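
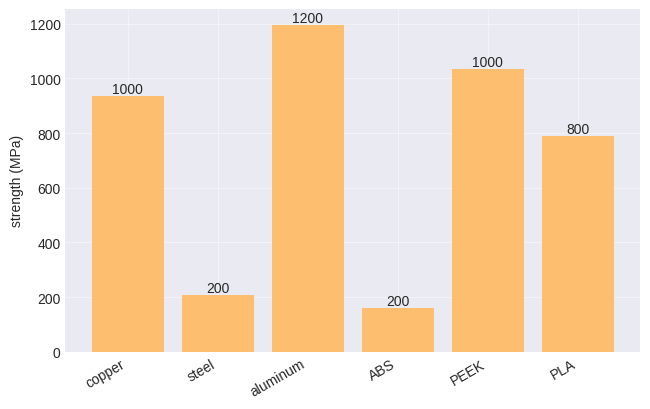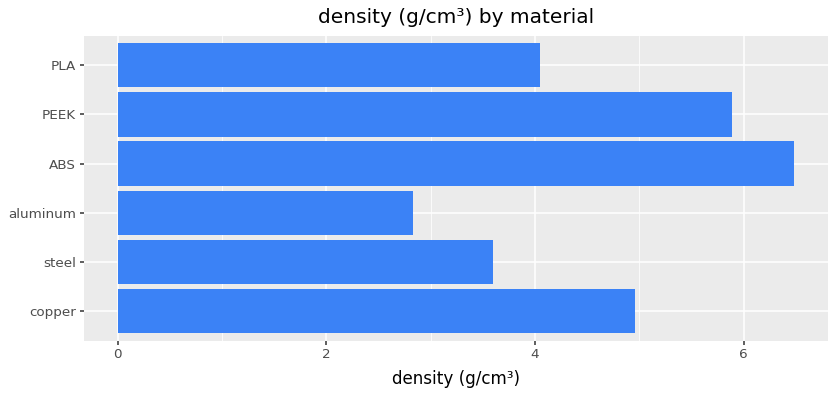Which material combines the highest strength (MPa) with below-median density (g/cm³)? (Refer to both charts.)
aluminum

Chart 2 median density (g/cm³) ≈ 5; below-median materials: steel, aluminum, PLA. Among those, aluminum has the highest strength (MPa) (≈ 1200).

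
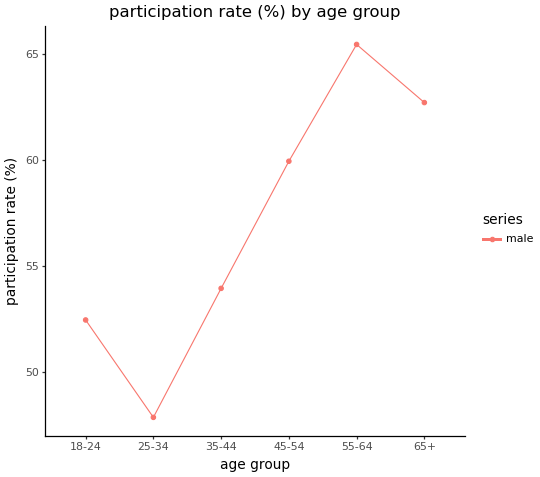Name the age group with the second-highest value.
65+

Top 3: 55-64 ≈ 66, 65+ ≈ 62, 45-54 ≈ 60.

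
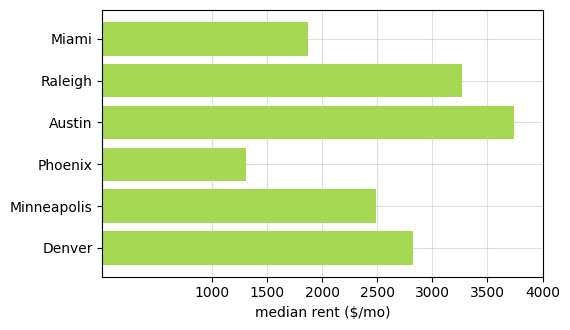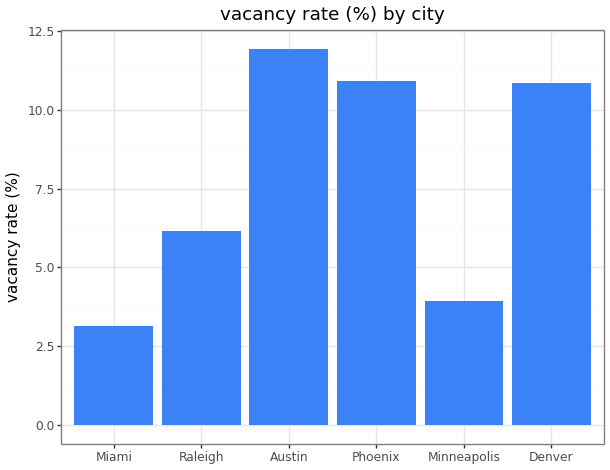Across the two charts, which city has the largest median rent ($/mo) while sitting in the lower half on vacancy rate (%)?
Raleigh

Chart 2 median vacancy rate (%) ≈ 8; below-median cities: Miami, Raleigh, Minneapolis. Among those, Raleigh has the highest median rent ($/mo) (≈ 3500).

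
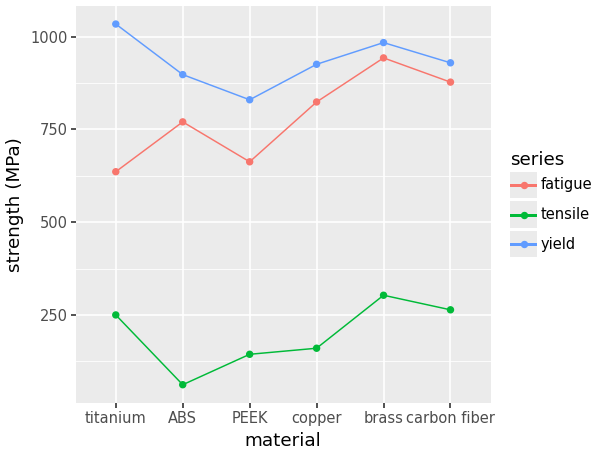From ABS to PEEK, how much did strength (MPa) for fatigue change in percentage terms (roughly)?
≈ -12.5%

ABS ≈ 800, PEEK ≈ 700; (700 − 800) / 800 ≈ -12.5%.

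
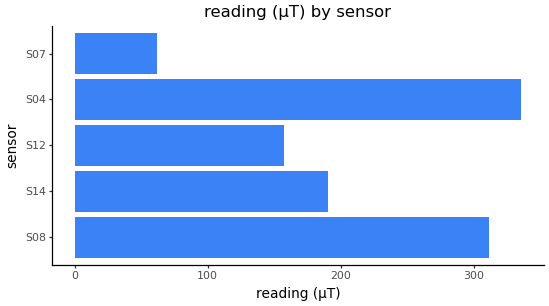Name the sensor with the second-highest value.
Top 3: S04 ≈ 350, S08 ≈ 300, S14 ≈ 200.

S08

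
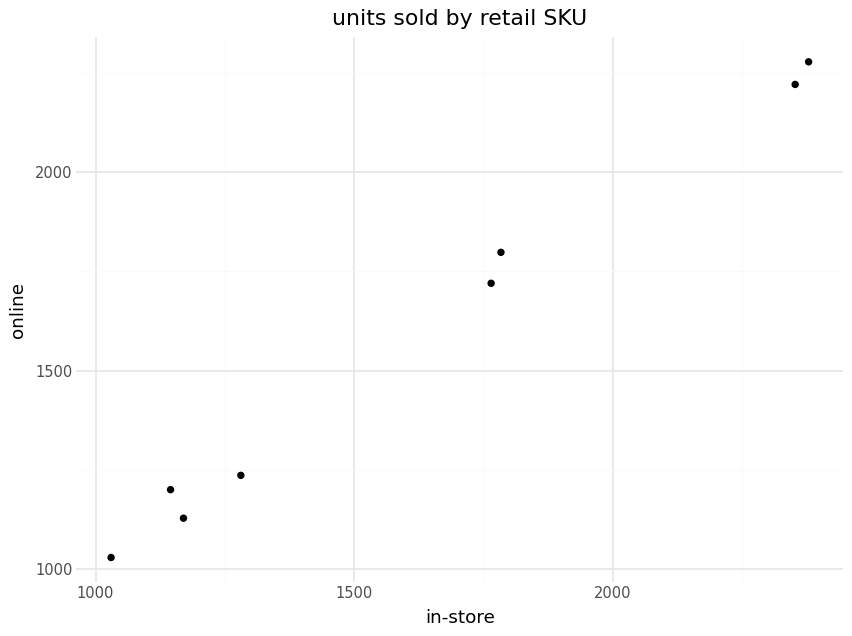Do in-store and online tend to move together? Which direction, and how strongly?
positive, strong

Points are positively correlated; strong (|r| ≈ 1.0).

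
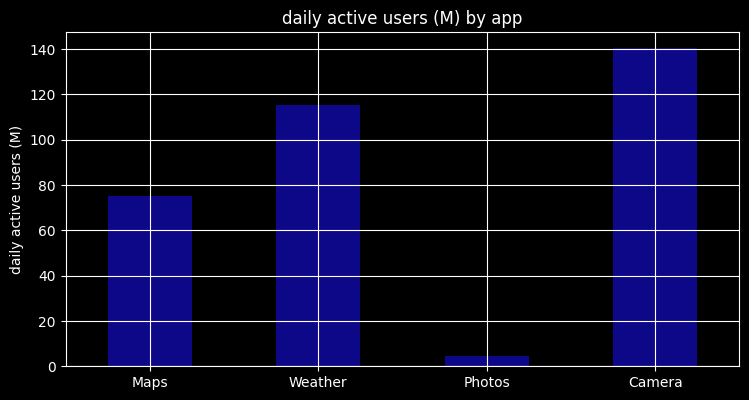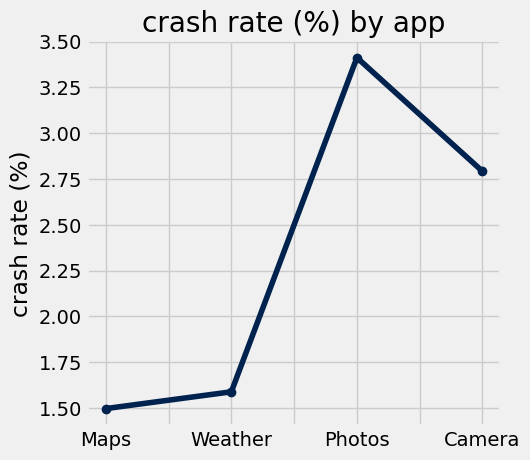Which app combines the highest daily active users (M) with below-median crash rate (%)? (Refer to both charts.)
Weather

Chart 2 median crash rate (%) ≈ 2; below-median apps: Maps, Weather. Among those, Weather has the highest daily active users (M) (≈ 120).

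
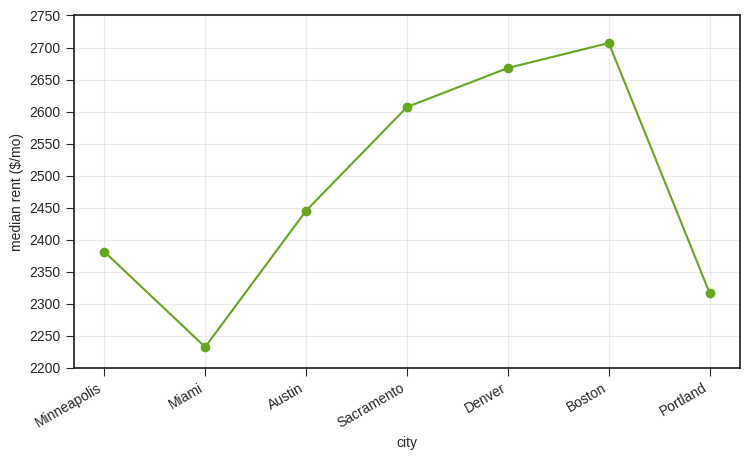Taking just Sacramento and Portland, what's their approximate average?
≈ 2450

(2600 + 2300) / 2 ≈ 2450.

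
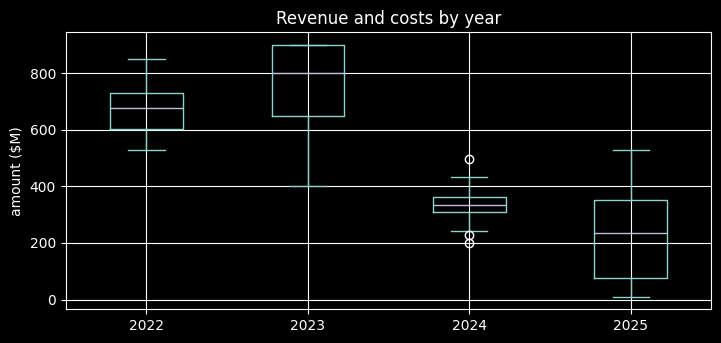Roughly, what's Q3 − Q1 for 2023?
≈ 250

Q3 ≈ 900, Q1 ≈ 650; IQR ≈ 250.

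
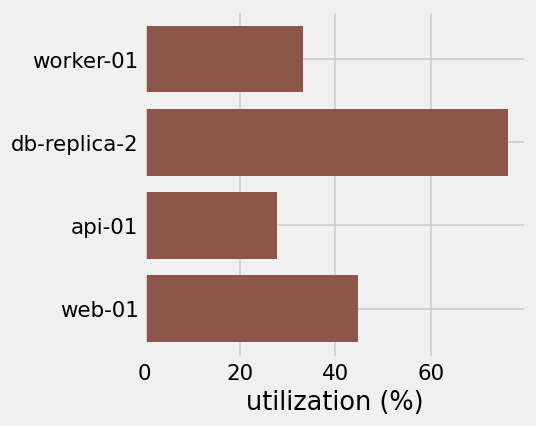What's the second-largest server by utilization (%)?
web-01

Top 3: db-replica-2 ≈ 80, web-01 ≈ 40, worker-01 ≈ 30.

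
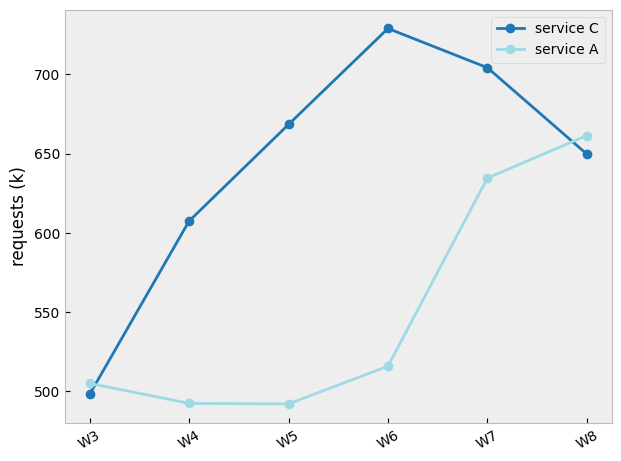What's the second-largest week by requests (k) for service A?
Top 3 for service A: W8 ≈ 660, W7 ≈ 640, W6 ≈ 520.

W7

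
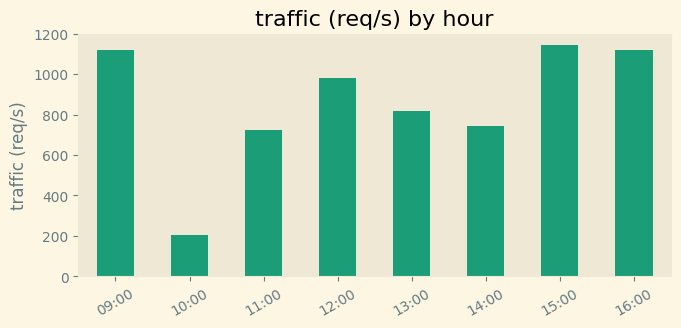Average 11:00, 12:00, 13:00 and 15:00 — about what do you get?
≈ 900

(700 + 1000 + 800 + 1100) / 4 ≈ 900.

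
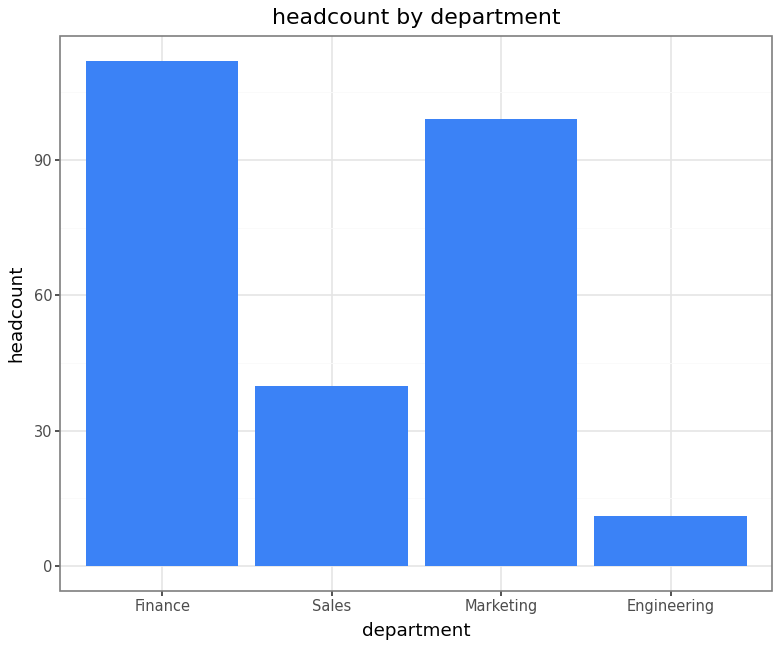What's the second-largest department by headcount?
Marketing

Top 3: Finance ≈ 110, Marketing ≈ 100, Sales ≈ 40.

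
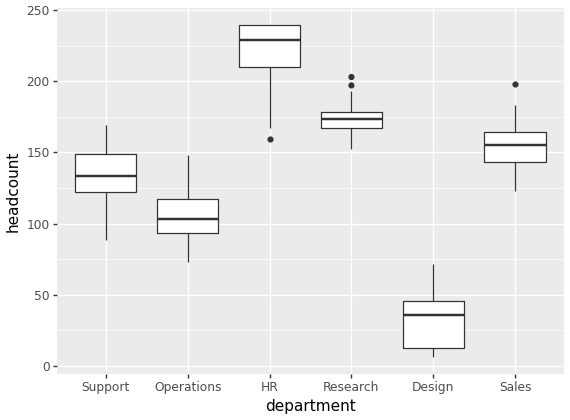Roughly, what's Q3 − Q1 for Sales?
≈ 20

Q3 ≈ 160, Q1 ≈ 140; IQR ≈ 20.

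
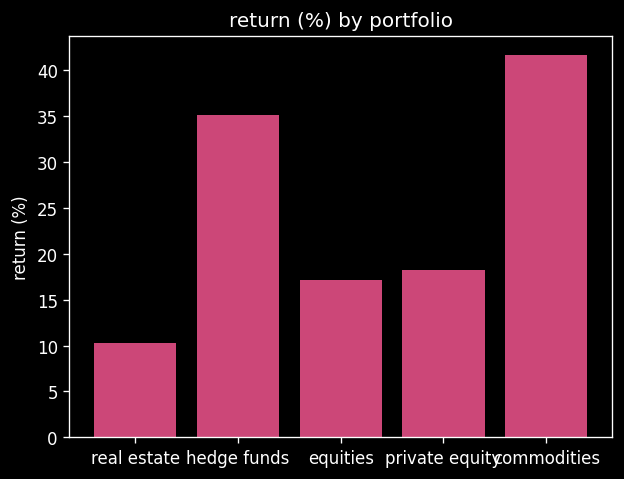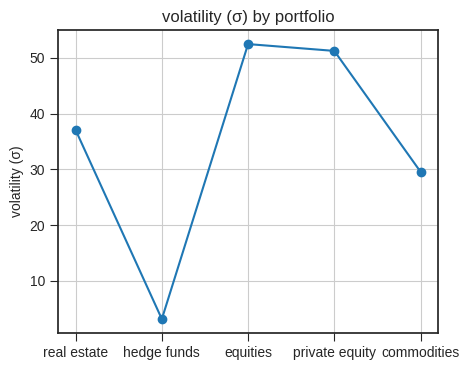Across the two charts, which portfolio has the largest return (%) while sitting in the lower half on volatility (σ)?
Chart 2 median volatility (σ) ≈ 35; below-median portfolios: hedge funds, commodities. Among those, commodities has the highest return (%) (≈ 40).

commodities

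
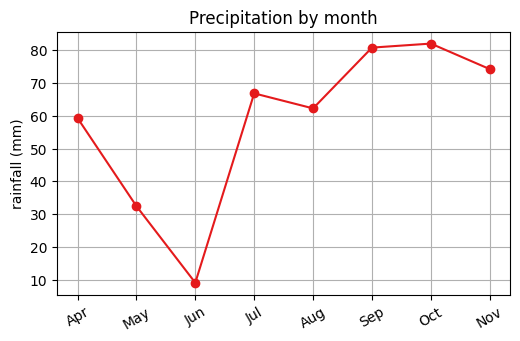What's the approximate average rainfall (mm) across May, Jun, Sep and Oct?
(30 + 10 + 80 + 80) / 4 ≈ 50.

≈ 50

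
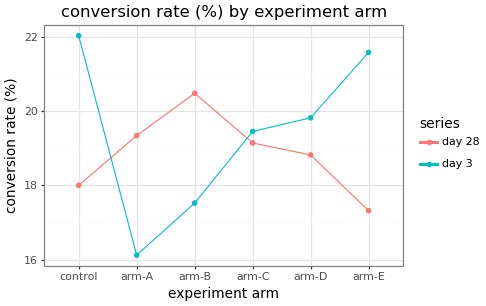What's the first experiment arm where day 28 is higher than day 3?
arm-A

control: day 28 ≈ 18.0 vs day 3 ≈ 22.0 (not yet); arm-A: day 28 ≈ 19.5 vs day 3 ≈ 16.0 (first crossover).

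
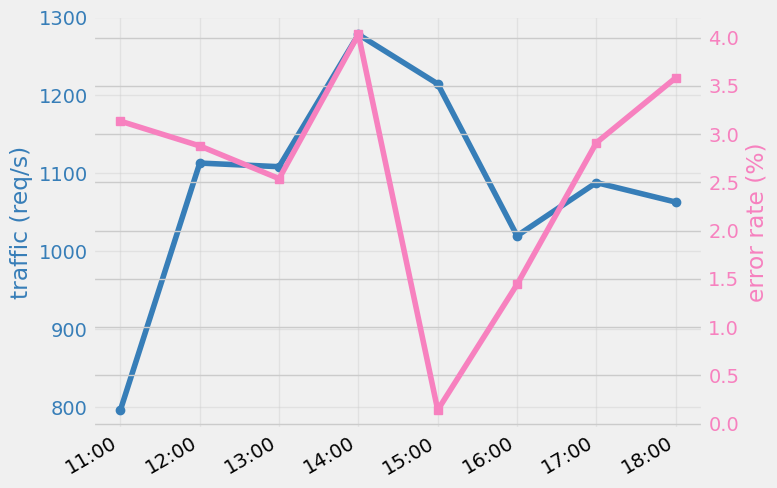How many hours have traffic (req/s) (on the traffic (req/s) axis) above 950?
Above 950: 12:00, 13:00, 14:00, 15:00, 16:00, 17:00, 18:00.

7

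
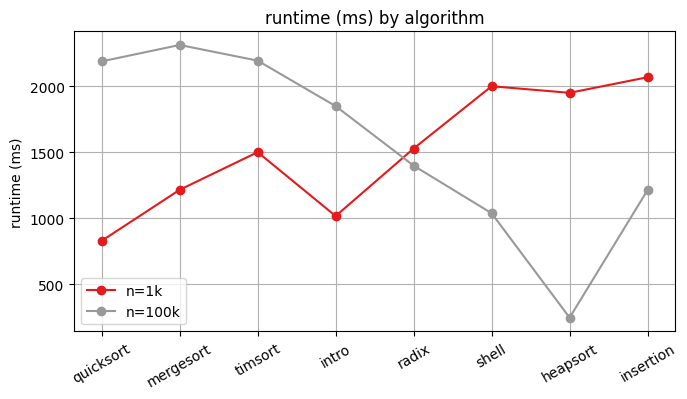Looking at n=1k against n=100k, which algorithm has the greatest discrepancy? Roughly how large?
heapsort, ≈ 1800 ms

heapsort: n=1k ≈ 2000, n=100k ≈ 200 → gap ≈ 1800. Next-largest (quicksort) is only ≈ 1400.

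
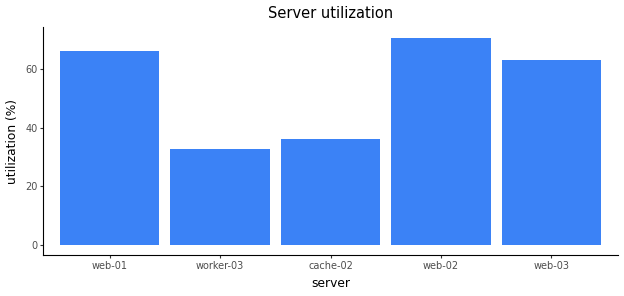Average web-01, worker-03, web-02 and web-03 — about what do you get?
≈ 58

(70 + 30 + 70 + 60) / 4 ≈ 58.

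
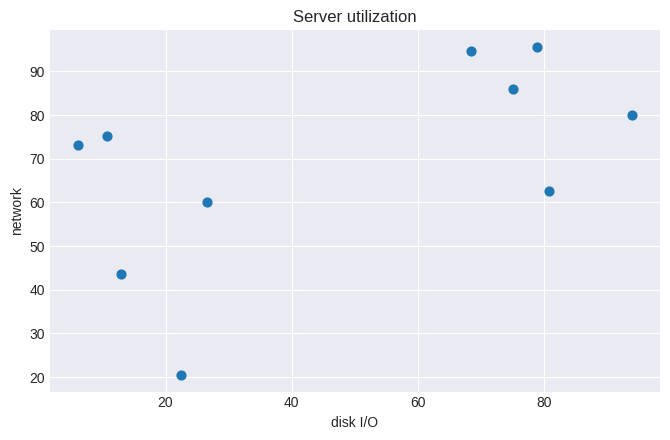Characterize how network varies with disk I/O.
positive, moderate

Points are positively correlated; moderate (|r| ≈ 0.5).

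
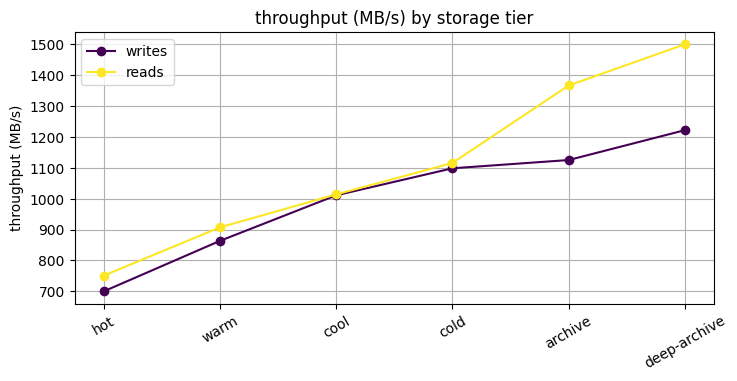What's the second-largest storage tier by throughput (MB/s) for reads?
Top 3 for reads: deep-archive ≈ 1500, archive ≈ 1400, cold ≈ 1100.

archive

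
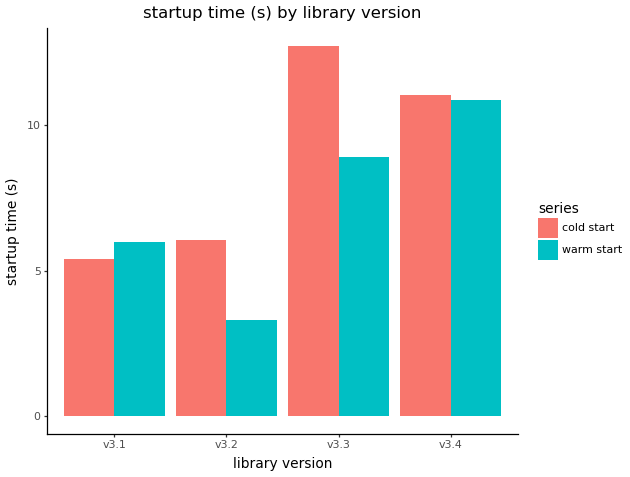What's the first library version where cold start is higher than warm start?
v3.1: cold start ≈ 6 vs warm start ≈ 6 (not yet); v3.2: cold start ≈ 6 vs warm start ≈ 4 (first crossover).

v3.2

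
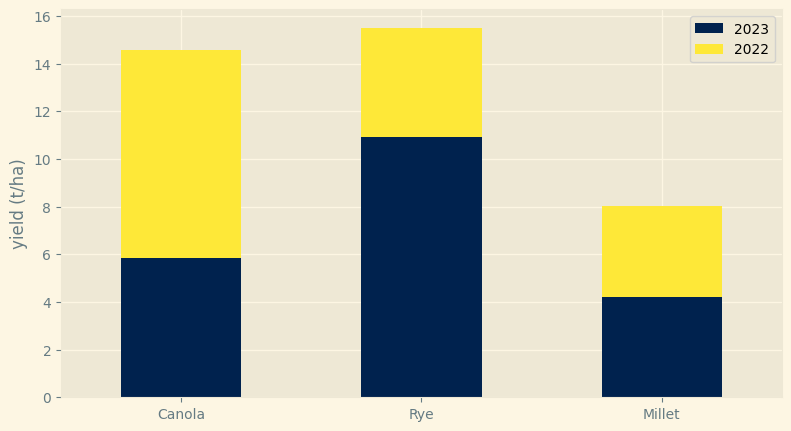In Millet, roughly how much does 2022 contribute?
≈ 4

2022 top ≈ 8, bottom ≈ 4; segment ≈ 4.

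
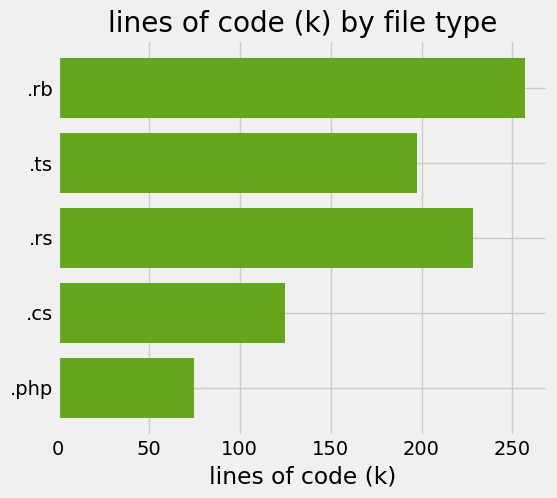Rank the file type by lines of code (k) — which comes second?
.rs

Top 3: .rb ≈ 250, .rs ≈ 225, .ts ≈ 200.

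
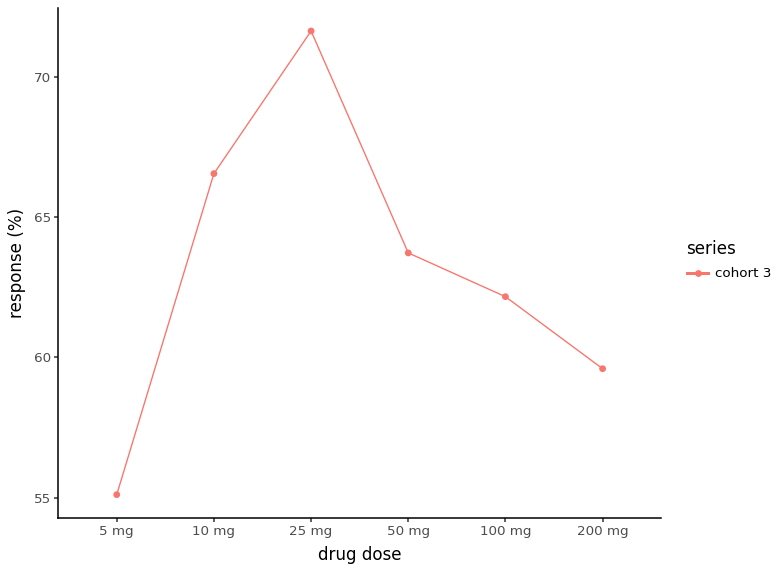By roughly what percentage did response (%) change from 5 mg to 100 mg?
≈ +10.7%

5 mg ≈ 56, 100 mg ≈ 62; (62 − 56) / 56 ≈ +10.7%.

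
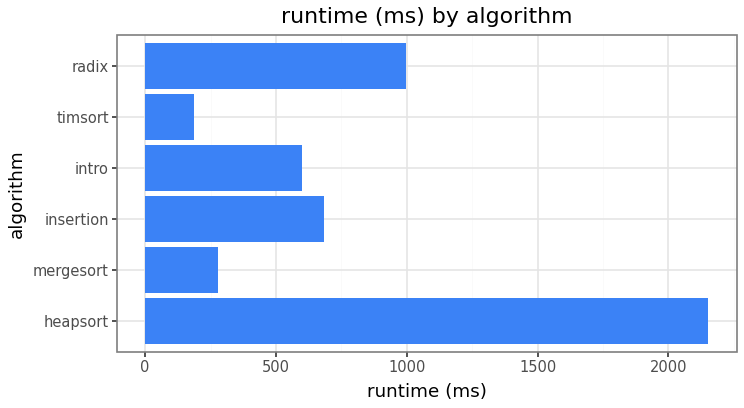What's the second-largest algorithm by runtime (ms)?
radix

Top 3: heapsort ≈ 2200, radix ≈ 1000, insertion ≈ 600.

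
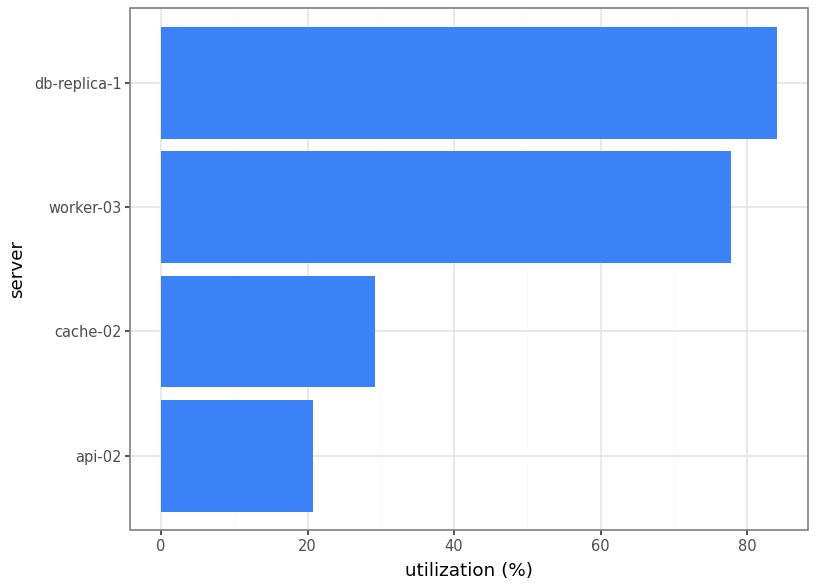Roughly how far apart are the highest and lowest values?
Max db-replica-1 ≈ 80, min api-02 ≈ 20; range ≈ 60.

≈ 60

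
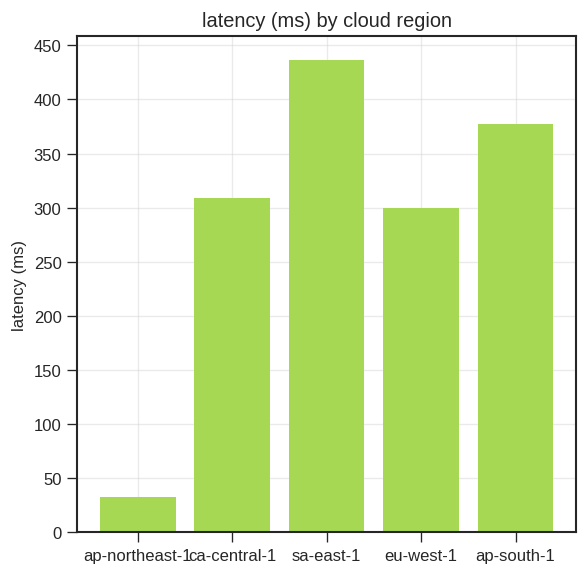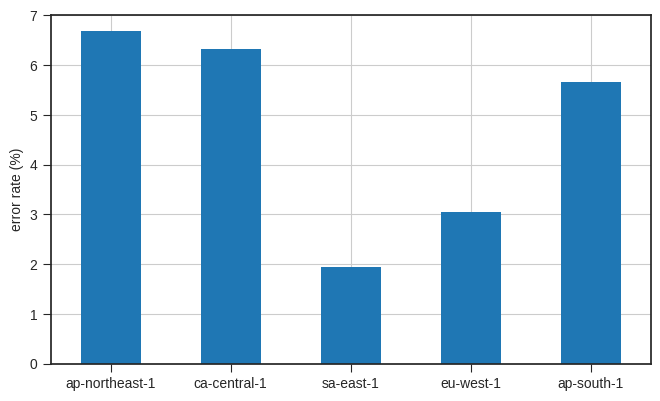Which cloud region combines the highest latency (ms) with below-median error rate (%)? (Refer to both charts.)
sa-east-1

Chart 2 median error rate (%) ≈ 6; below-median cloud regions: sa-east-1, eu-west-1. Among those, sa-east-1 has the highest latency (ms) (≈ 450).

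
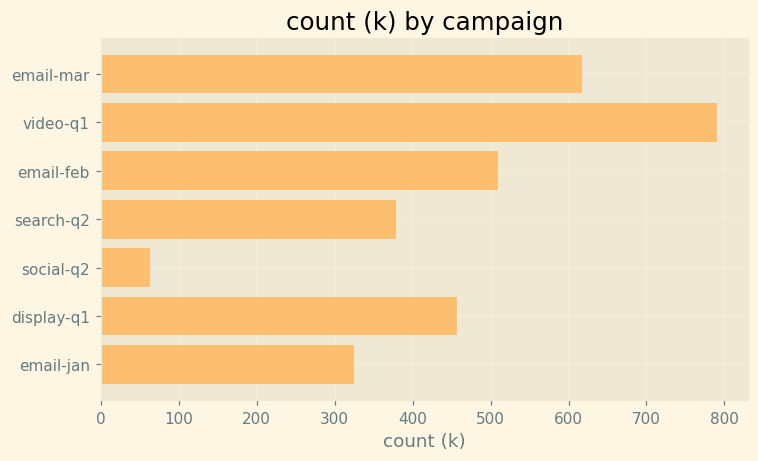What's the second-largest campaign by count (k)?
Top 3: video-q1 ≈ 800, email-mar ≈ 600, email-feb ≈ 500.

email-mar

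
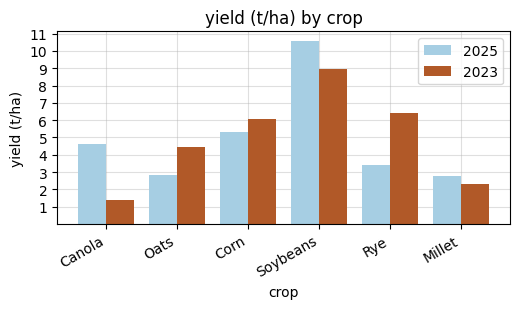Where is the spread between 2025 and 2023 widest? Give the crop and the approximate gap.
Canola, ≈ 4 t/ha

Canola: 2025 ≈ 5, 2023 ≈ 1 → gap ≈ 4. Next-largest (Rye) is only ≈ 3.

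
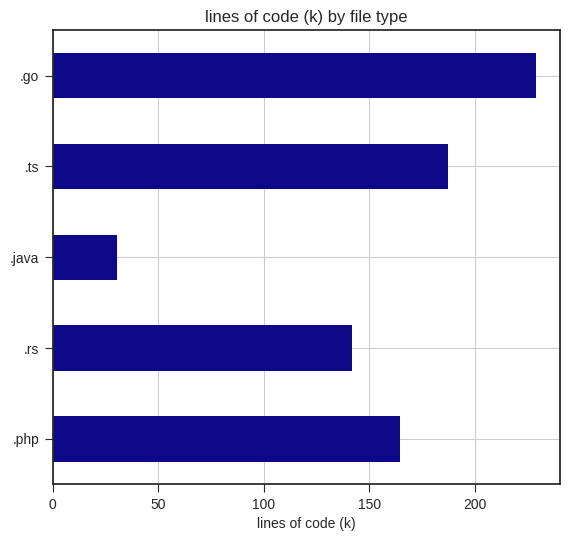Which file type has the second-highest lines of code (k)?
Top 3: .go ≈ 220, .ts ≈ 180, .php ≈ 160.

.ts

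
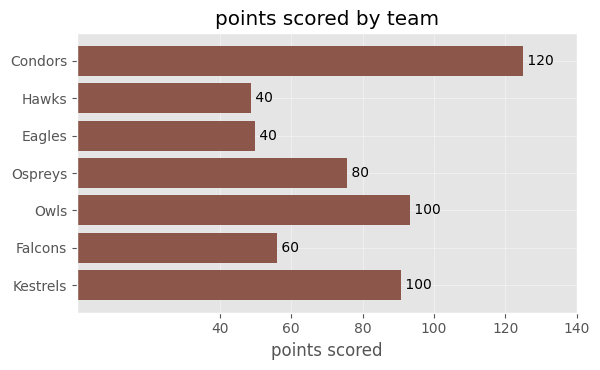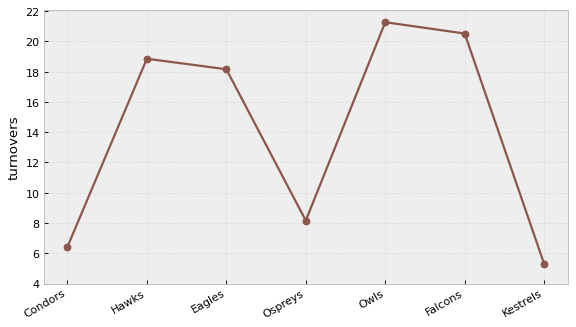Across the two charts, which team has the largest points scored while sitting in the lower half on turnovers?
Condors

Chart 2 median turnovers ≈ 18; below-median teams: Condors, Ospreys, Kestrels. Among those, Condors has the highest points scored (≈ 120).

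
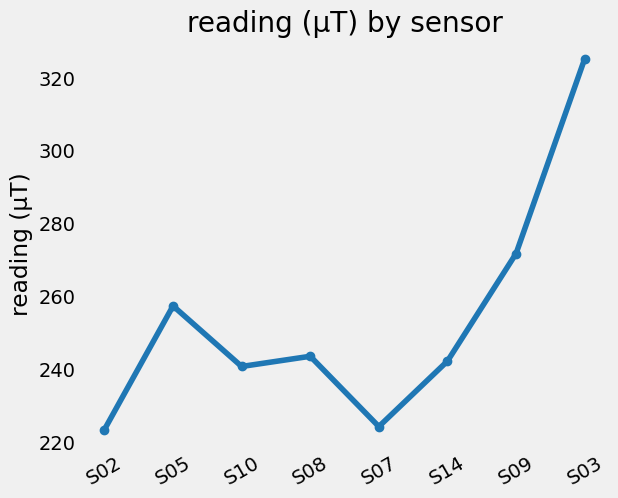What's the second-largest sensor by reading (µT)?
S09

Top 3: S03 ≈ 330, S09 ≈ 270, S05 ≈ 260.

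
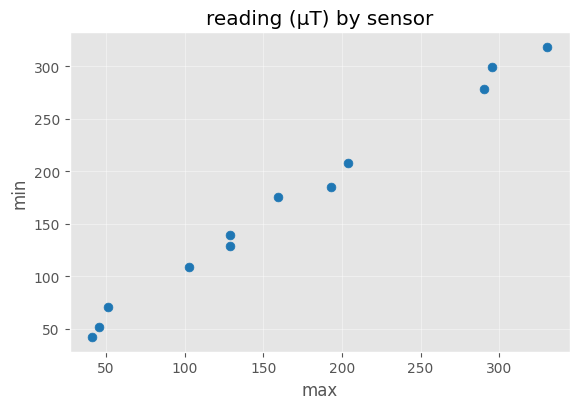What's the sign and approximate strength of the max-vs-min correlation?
Points are positively correlated; strong (|r| ≈ 1.0).

positive, strong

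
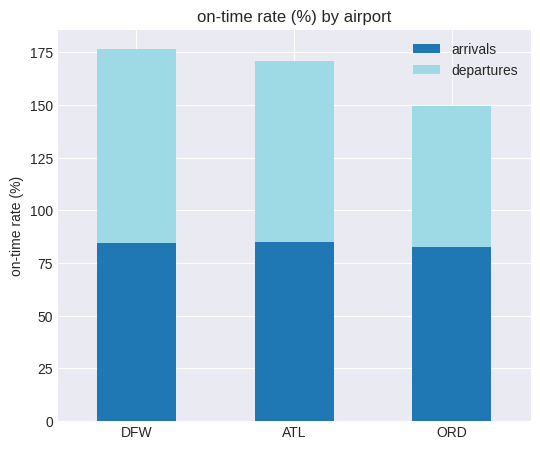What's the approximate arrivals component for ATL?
arrivals top ≈ 80, bottom ≈ 0; segment ≈ 80.

≈ 80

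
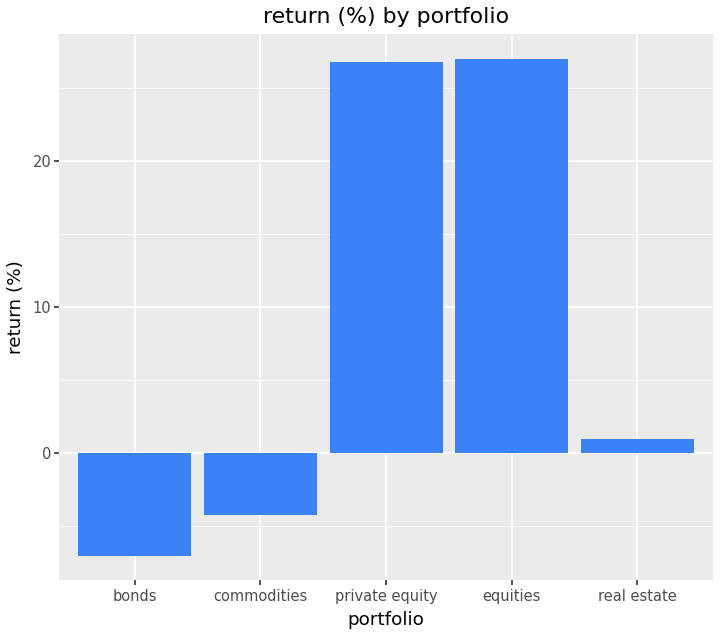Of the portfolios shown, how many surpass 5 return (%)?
2

Above 5: private equity, equities.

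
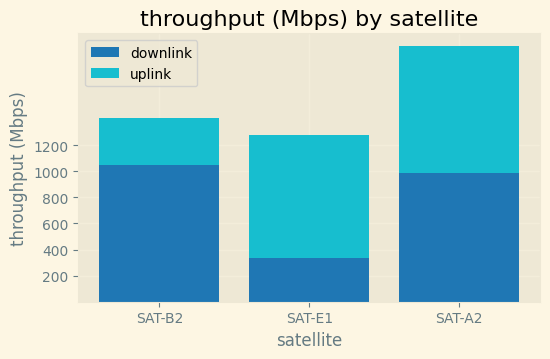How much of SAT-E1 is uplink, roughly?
uplink top ≈ 1200, bottom ≈ 400; segment ≈ 800.

≈ 800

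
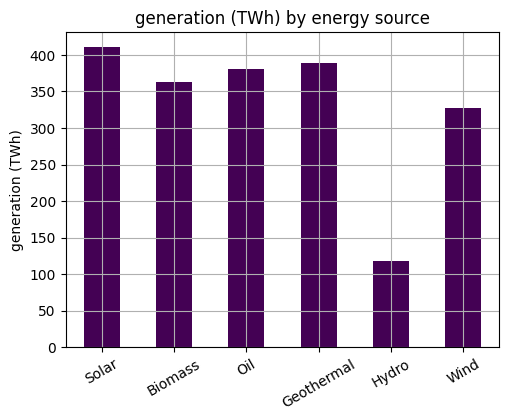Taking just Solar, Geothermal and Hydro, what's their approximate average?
≈ 300

(400 + 400 + 100) / 3 ≈ 300.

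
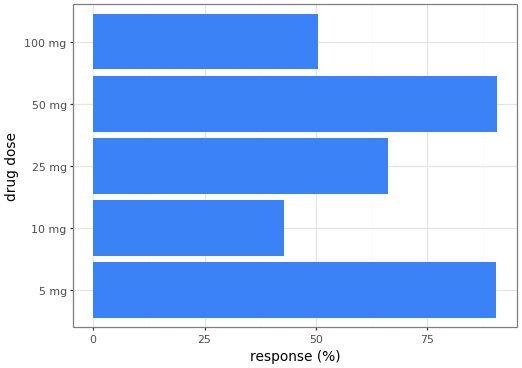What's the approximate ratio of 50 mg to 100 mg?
50 mg ≈ 90, 100 mg ≈ 50; 90/50 ≈ 1.8.

≈ 1.8×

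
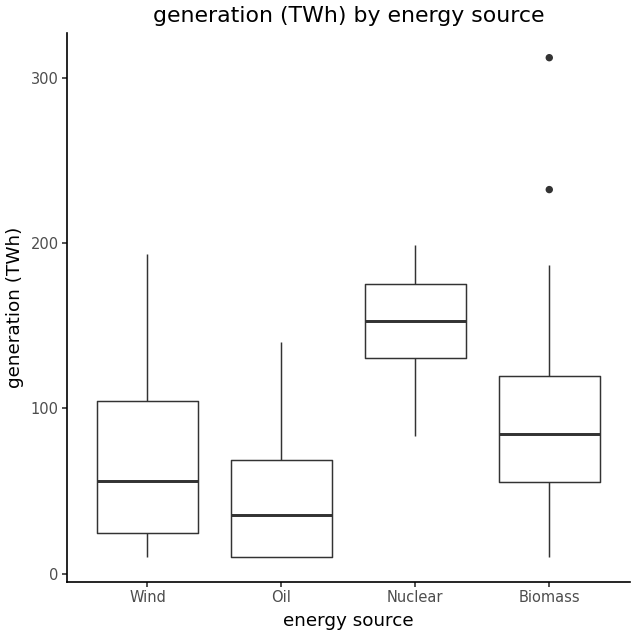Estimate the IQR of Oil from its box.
≈ 60

Q3 ≈ 70, Q1 ≈ 10; IQR ≈ 60.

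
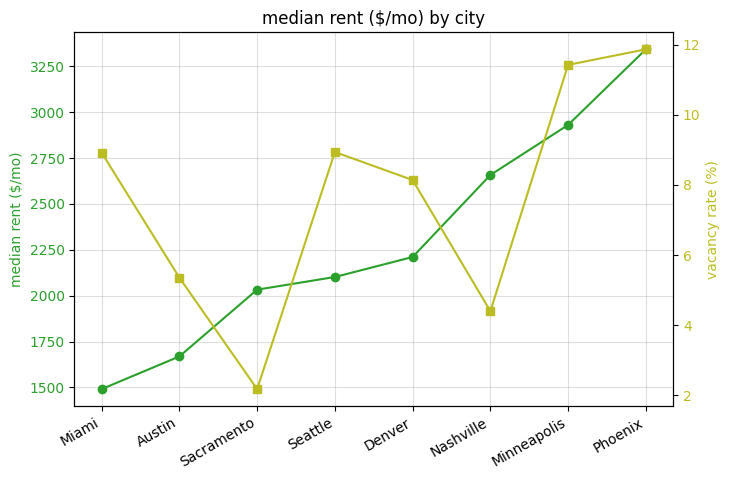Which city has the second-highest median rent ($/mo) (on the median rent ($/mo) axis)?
Top 3 (on the median rent ($/mo) axis): Phoenix ≈ 3400, Minneapolis ≈ 3000, Nashville ≈ 2600.

Minneapolis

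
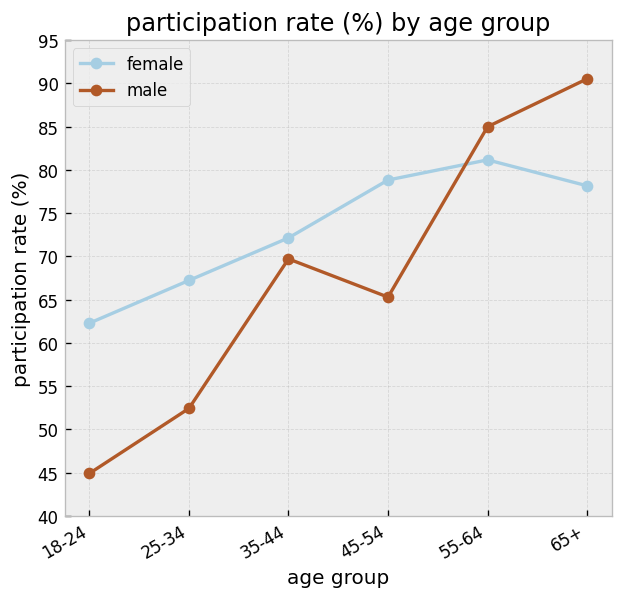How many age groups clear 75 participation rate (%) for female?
3

Above 75: 45-54, 55-64, 65+.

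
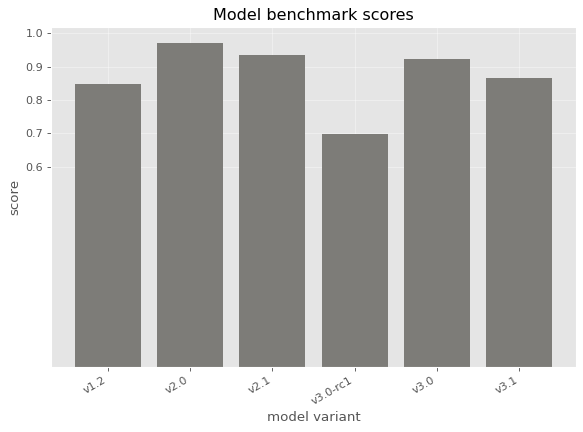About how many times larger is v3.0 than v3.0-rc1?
v3.0 ≈ 0.9, v3.0-rc1 ≈ 0.7; 0.9/0.7 ≈ 1.29.

≈ 1.29×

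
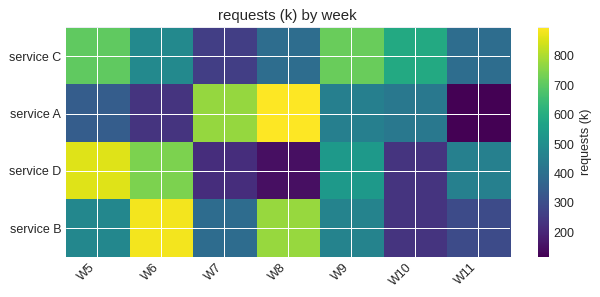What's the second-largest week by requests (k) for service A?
W7

Top 3 for service A: W8 ≈ 900, W7 ≈ 800, W9 ≈ 500.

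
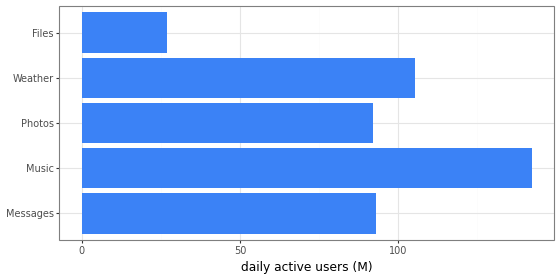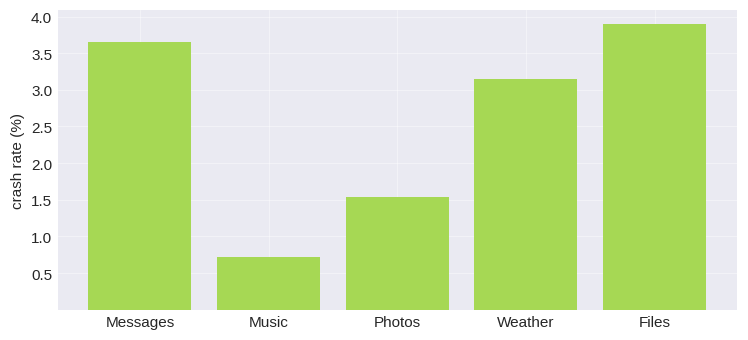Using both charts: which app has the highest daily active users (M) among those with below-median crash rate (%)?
Chart 2 median crash rate (%) ≈ 3; below-median apps: Music, Photos. Among those, Music has the highest daily active users (M) (≈ 140).

Music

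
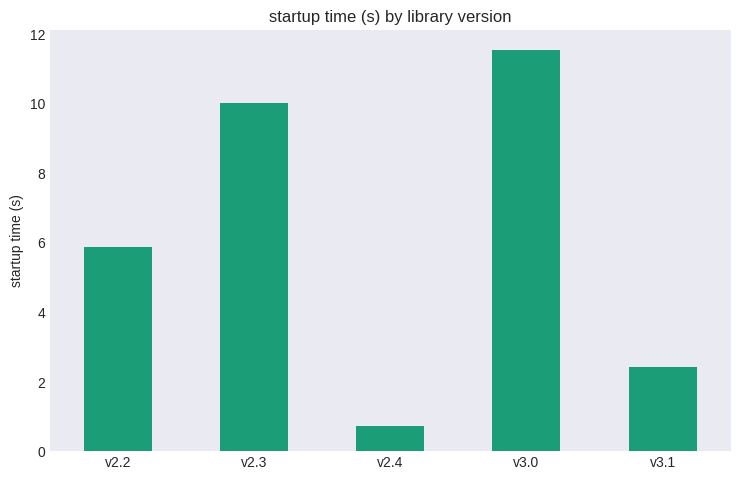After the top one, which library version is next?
Top 3: v3.0 ≈ 12, v2.3 ≈ 10, v2.2 ≈ 6.

v2.3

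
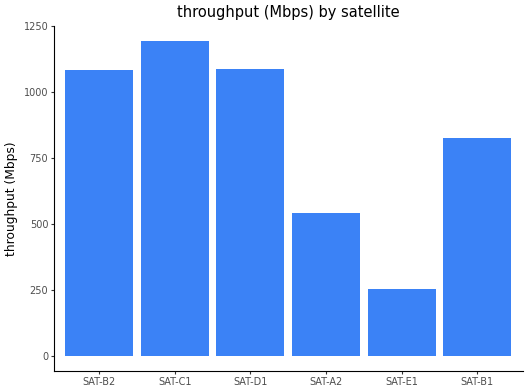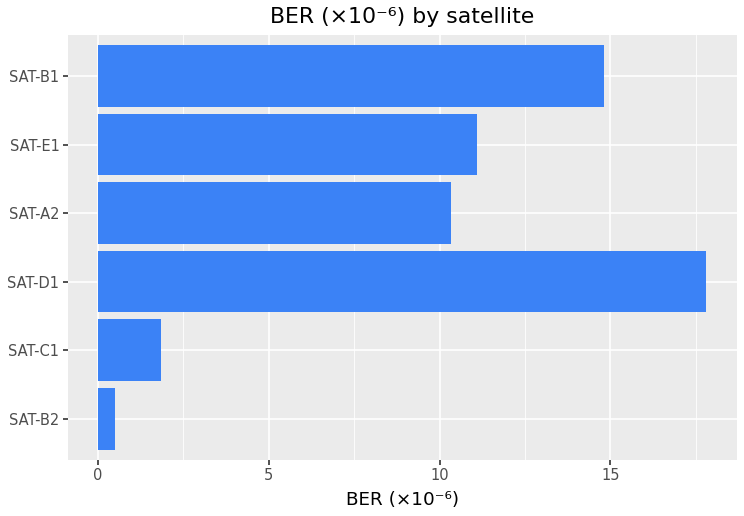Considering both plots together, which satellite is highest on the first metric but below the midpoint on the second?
Chart 2 median BER (×10⁻⁶) ≈ 10; below-median satellites: SAT-B2, SAT-C1, SAT-A2. Among those, SAT-C1 has the highest throughput (Mbps) (≈ 1200).

SAT-C1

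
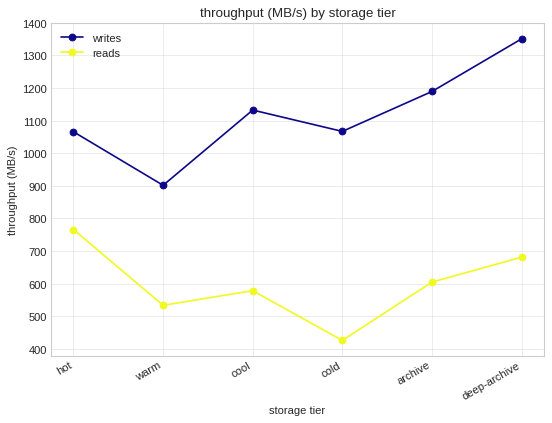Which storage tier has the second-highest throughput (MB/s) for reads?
Top 3 for reads: hot ≈ 800, deep-archive ≈ 700, archive ≈ 600.

deep-archive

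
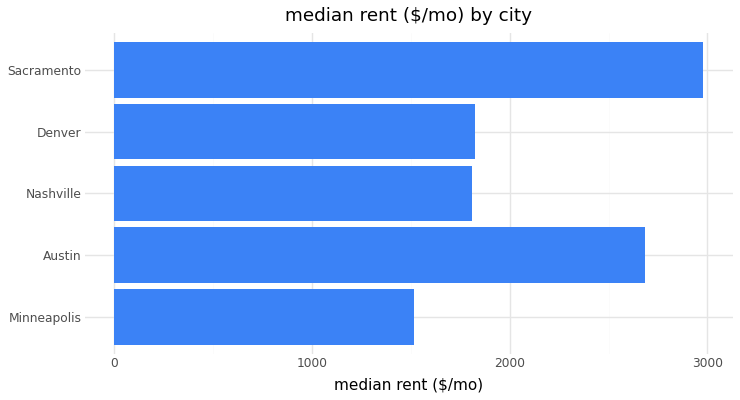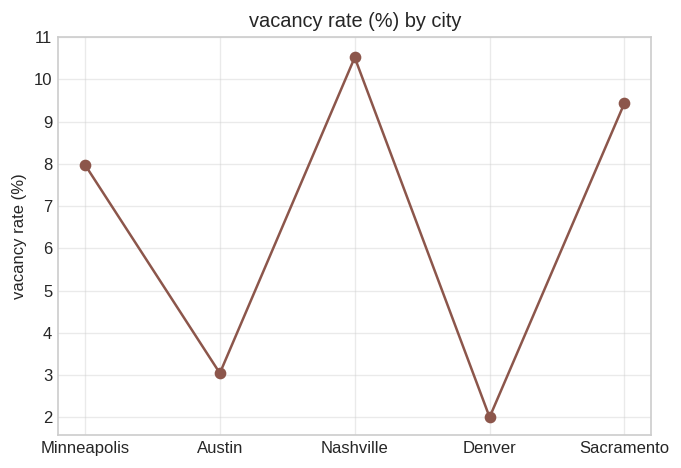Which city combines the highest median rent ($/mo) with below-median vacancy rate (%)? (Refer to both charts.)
Austin

Chart 2 median vacancy rate (%) ≈ 8; below-median cities: Austin, Denver. Among those, Austin has the highest median rent ($/mo) (≈ 2500).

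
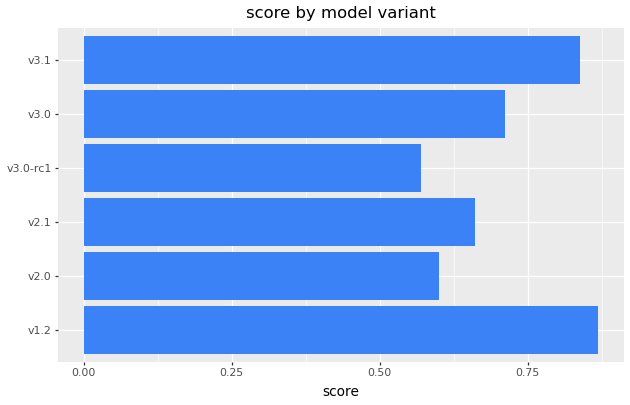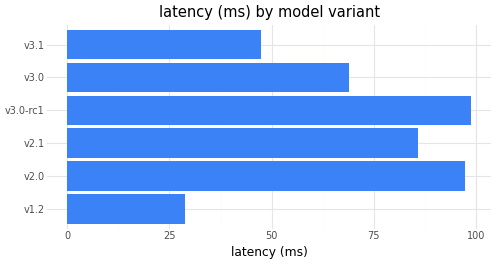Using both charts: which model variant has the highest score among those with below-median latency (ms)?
Chart 2 median latency (ms) ≈ 80; below-median model variants: v1.2, v3.0, v3.1. Among those, v1.2 has the highest score (≈ 0.9).

v1.2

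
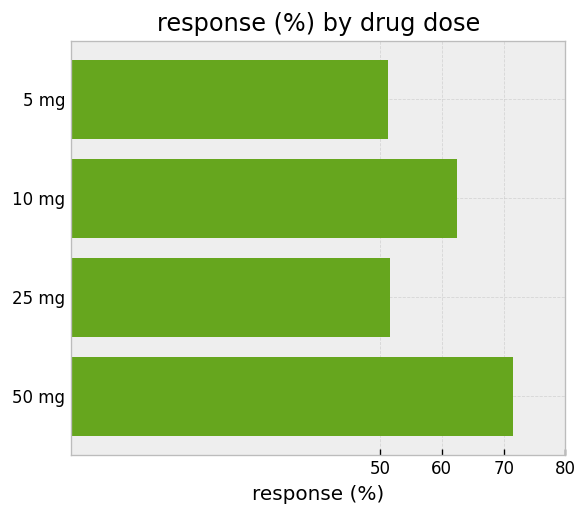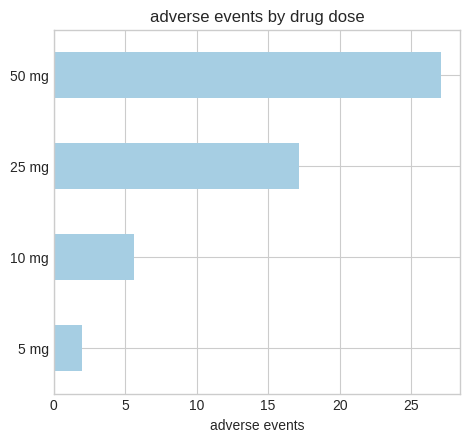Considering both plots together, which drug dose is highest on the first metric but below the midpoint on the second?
Chart 2 median adverse events ≈ 10; below-median drug doses: 5 mg, 10 mg. Among those, 10 mg has the highest response (%) (≈ 60).

10 mg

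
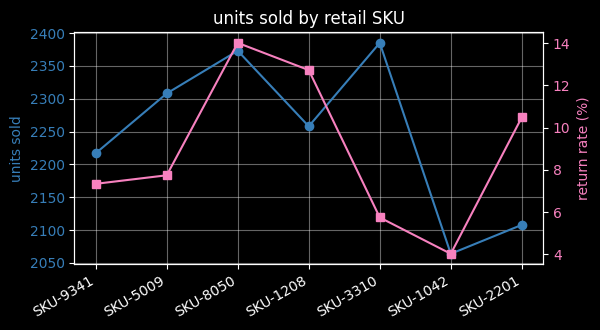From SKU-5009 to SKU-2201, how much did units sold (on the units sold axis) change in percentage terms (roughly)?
≈ -8.7%

SKU-5009 ≈ 2300, SKU-2201 ≈ 2100; (2100 − 2300) / 2300 ≈ -8.7%.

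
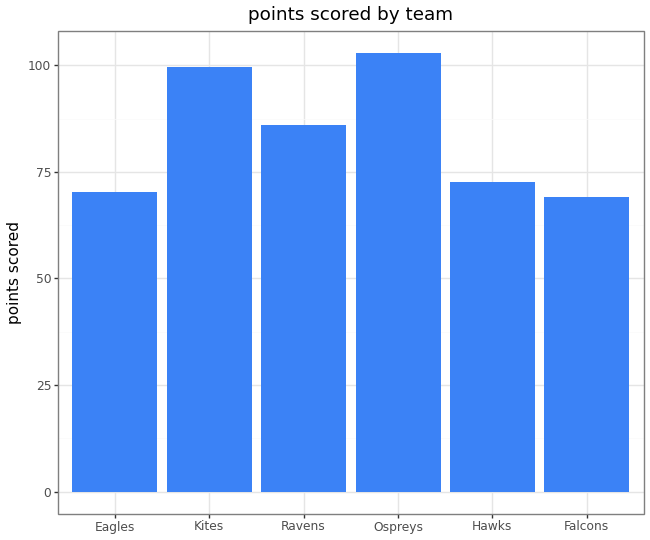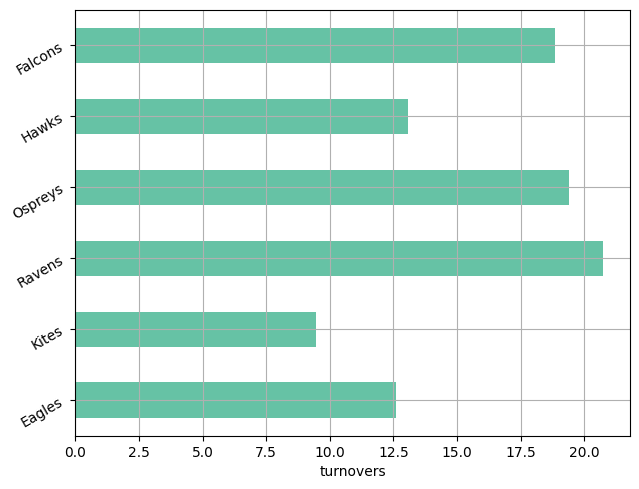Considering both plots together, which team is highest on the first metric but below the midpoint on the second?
Chart 2 median turnovers ≈ 16; below-median teams: Eagles, Kites, Hawks. Among those, Kites has the highest points scored (≈ 100).

Kites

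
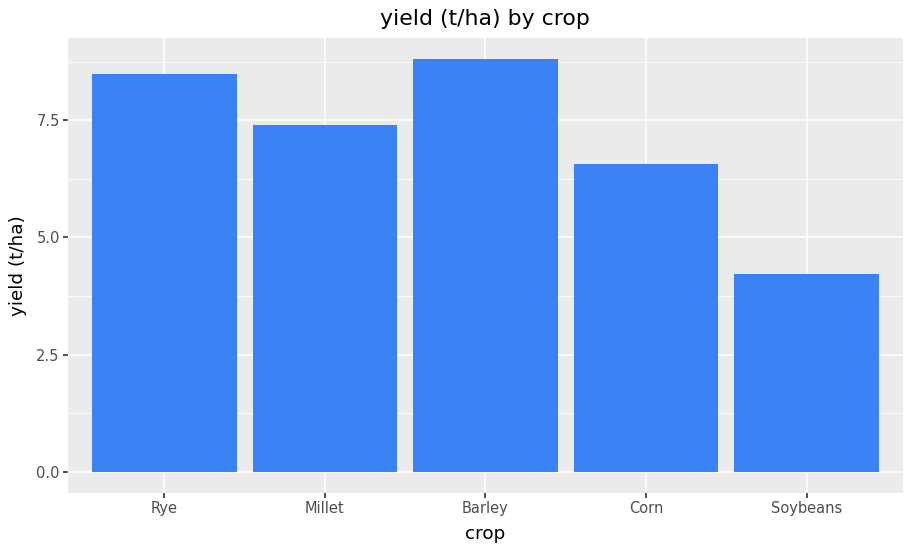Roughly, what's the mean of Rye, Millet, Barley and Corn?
(8 + 7 + 9 + 7) / 4 ≈ 8.

≈ 8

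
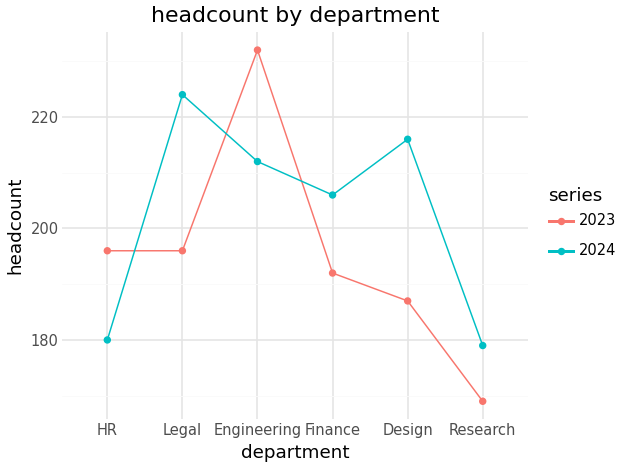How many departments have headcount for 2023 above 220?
1

Above 220: Engineering.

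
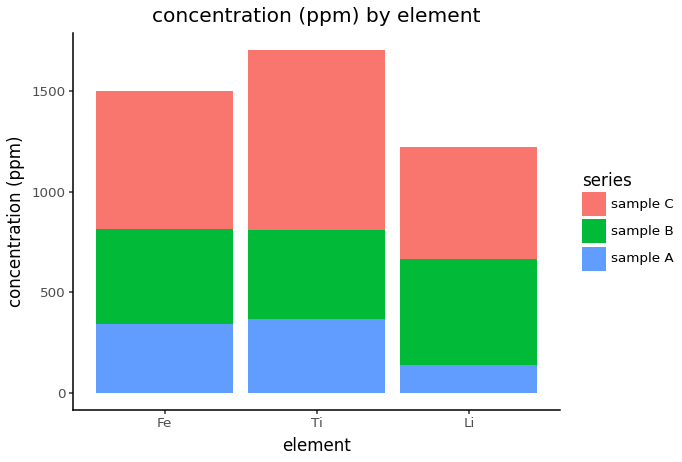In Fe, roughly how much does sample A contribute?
≈ 400

sample A top ≈ 400, bottom ≈ 0; segment ≈ 400.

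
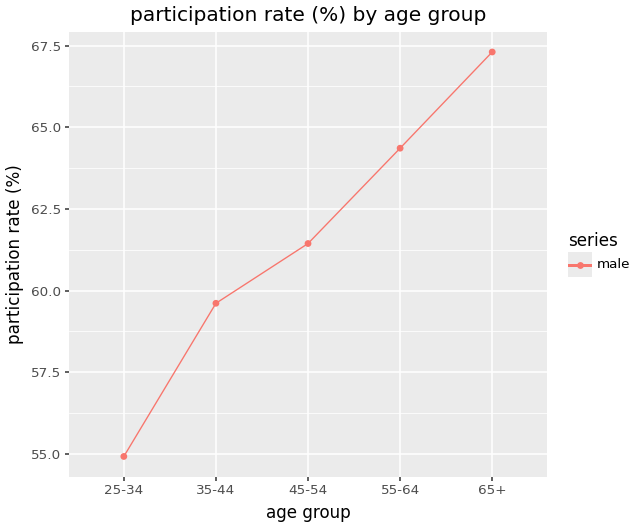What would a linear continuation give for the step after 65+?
≈ 71

Last three: 62, 64, 68 → slope ≈ 3/step → next ≈ 71.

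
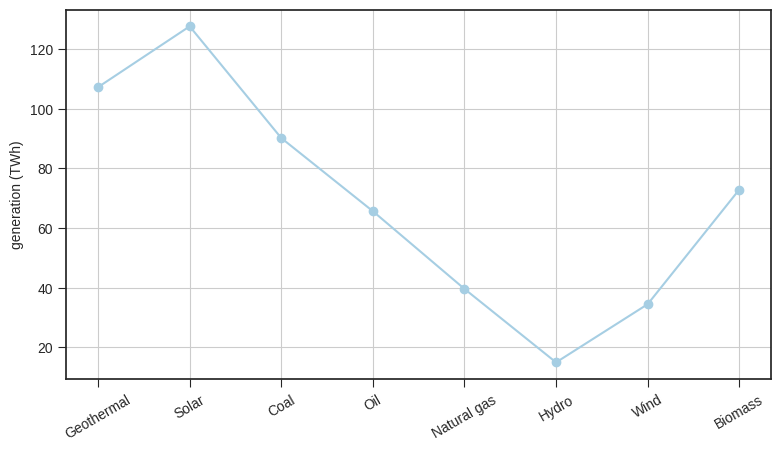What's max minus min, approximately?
Max Solar ≈ 130, min Hydro ≈ 10; range ≈ 120.

≈ 120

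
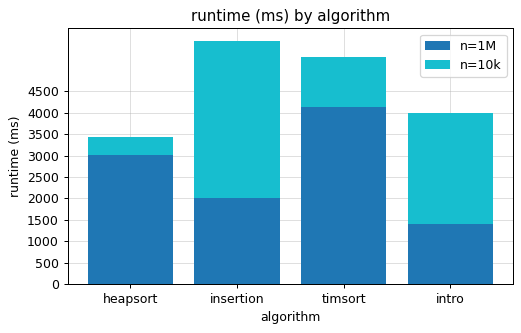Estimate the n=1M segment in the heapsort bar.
n=1M top ≈ 3000, bottom ≈ 0; segment ≈ 3000.

≈ 3000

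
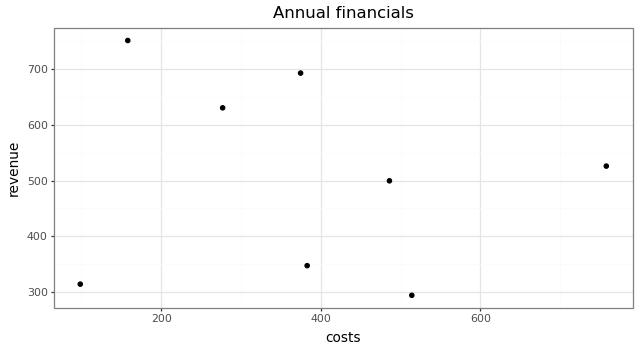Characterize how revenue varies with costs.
Points are roughly uncorrelated; weak (|r| ≈ 0.1).

no clear correlation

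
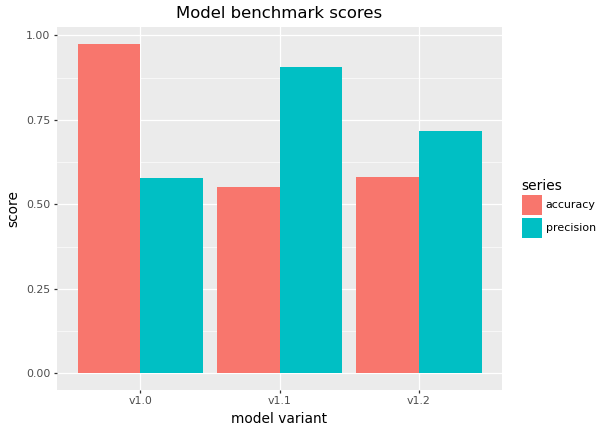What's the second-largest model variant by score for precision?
v1.2

Top 3 for precision: v1.1 ≈ 0.9, v1.2 ≈ 0.7, v1.0 ≈ 0.6.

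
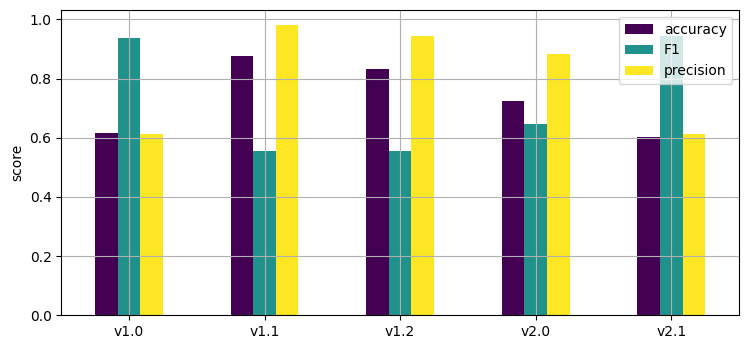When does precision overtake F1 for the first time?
v1.0: precision ≈ 0.6 vs F1 ≈ 0.9 (not yet); v1.1: precision ≈ 1.0 vs F1 ≈ 0.6 (first crossover).

v1.1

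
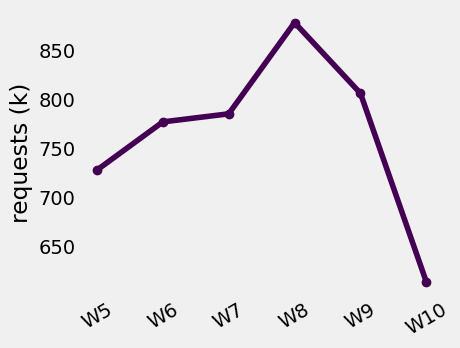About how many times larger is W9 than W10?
≈ 1.28×

W9 ≈ 800, W10 ≈ 625; 800/625 ≈ 1.28.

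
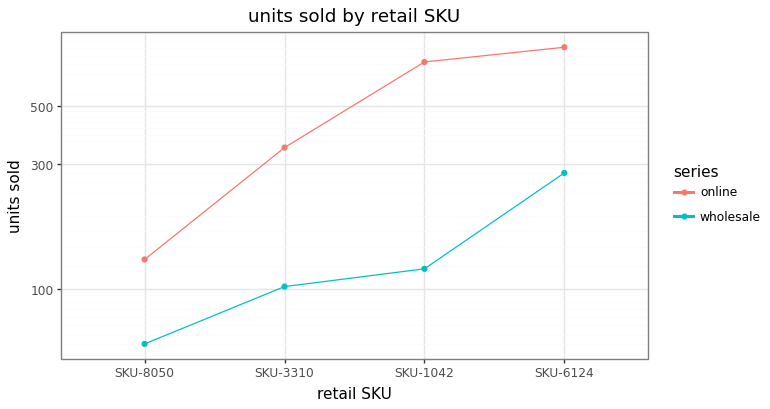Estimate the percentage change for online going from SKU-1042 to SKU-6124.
SKU-1042 ≈ 700, SKU-6124 ≈ 800; (800 − 700) / 700 ≈ +14.3%.

≈ +14.3%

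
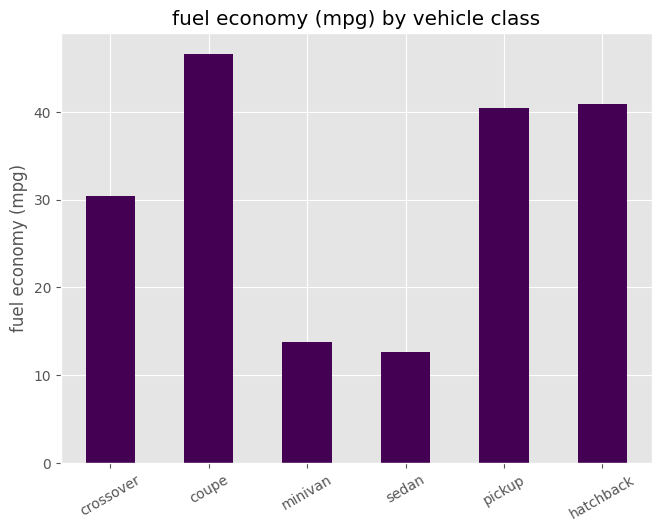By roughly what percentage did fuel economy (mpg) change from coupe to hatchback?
coupe ≈ 45, hatchback ≈ 40; (40 − 45) / 45 ≈ -11.1%.

≈ -11.1%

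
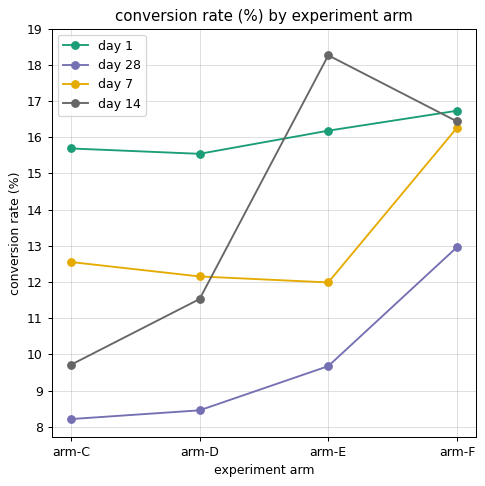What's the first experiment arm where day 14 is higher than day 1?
arm-E

arm-D: day 14 ≈ 12 vs day 1 ≈ 16 (not yet); arm-E: day 14 ≈ 18 vs day 1 ≈ 16 (first crossover).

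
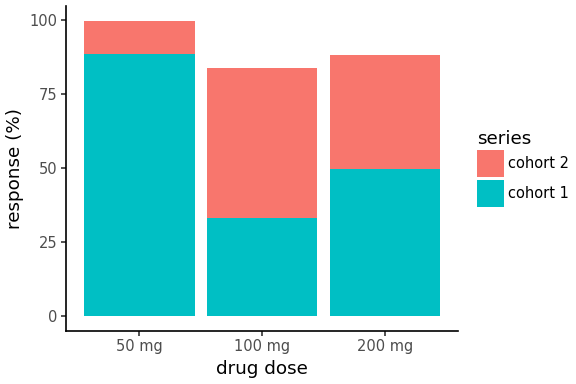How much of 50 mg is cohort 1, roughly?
cohort 1 top ≈ 90, bottom ≈ 0; segment ≈ 90.

≈ 90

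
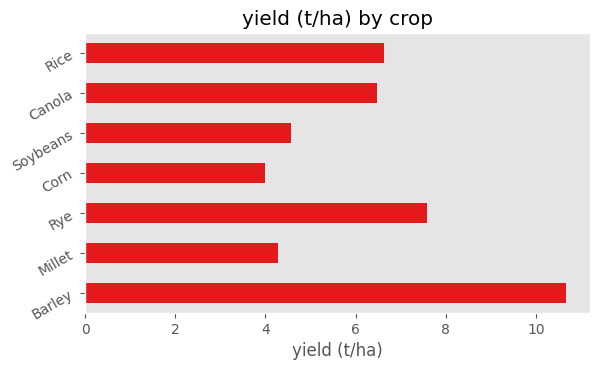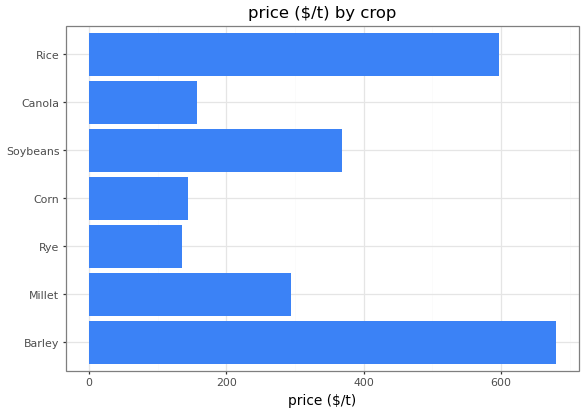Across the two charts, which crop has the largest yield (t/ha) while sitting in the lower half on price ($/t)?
Chart 2 median price ($/t) ≈ 300; below-median crops: Rye, Corn, Canola. Among those, Rye has the highest yield (t/ha) (≈ 8).

Rye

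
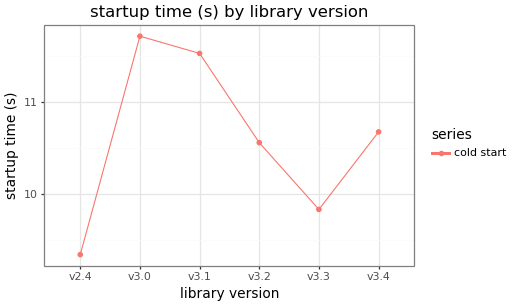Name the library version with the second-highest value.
v3.1

Top 3: v3.0 ≈ 11.8, v3.1 ≈ 11.6, v3.4 ≈ 10.6.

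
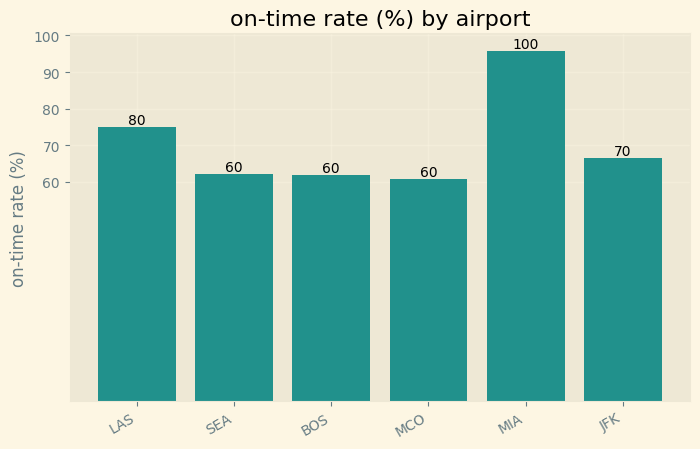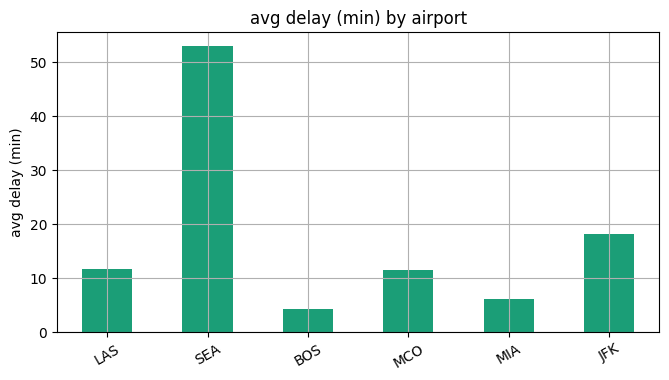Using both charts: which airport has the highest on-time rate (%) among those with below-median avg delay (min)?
Chart 2 median avg delay (min) ≈ 10; below-median airports: BOS, MCO, MIA. Among those, MIA has the highest on-time rate (%) (≈ 100).

MIA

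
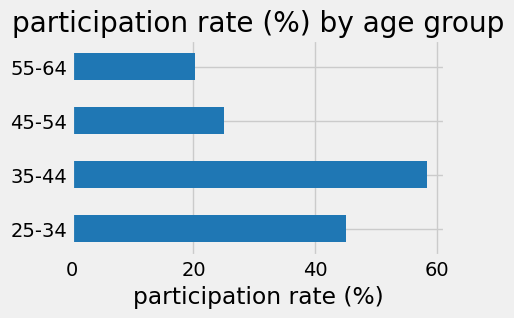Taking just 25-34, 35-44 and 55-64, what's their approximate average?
(45 + 60 + 20) / 3 ≈ 42.

≈ 42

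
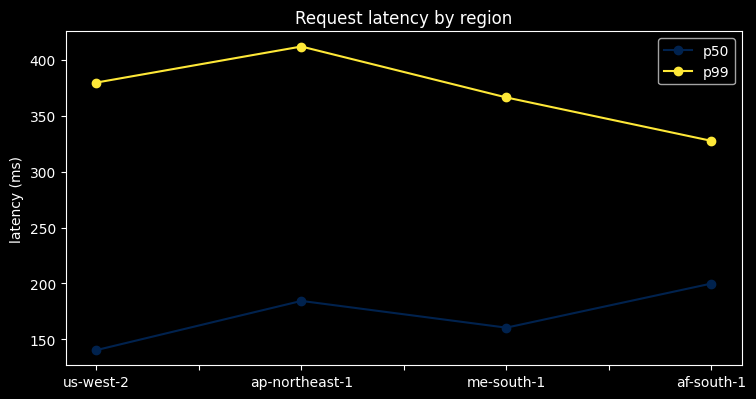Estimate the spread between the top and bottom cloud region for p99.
≈ 75

Max ap-northeast-1 ≈ 400, min af-south-1 ≈ 325; range ≈ 75.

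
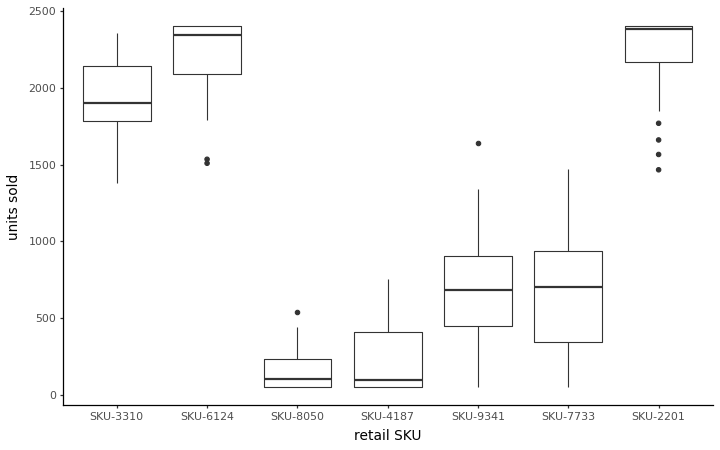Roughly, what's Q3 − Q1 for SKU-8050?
Q3 ≈ 200, Q1 ≈ 0; IQR ≈ 200.

≈ 200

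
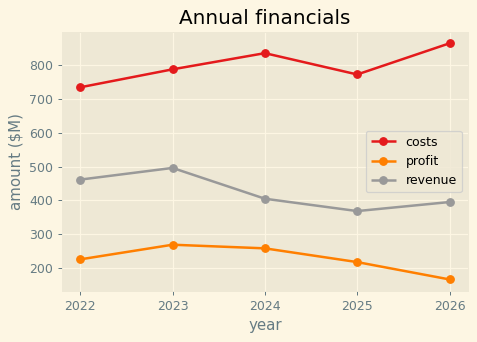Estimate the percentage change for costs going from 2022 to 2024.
≈ +14.3%

2022 ≈ 700, 2024 ≈ 800; (800 − 700) / 700 ≈ +14.3%.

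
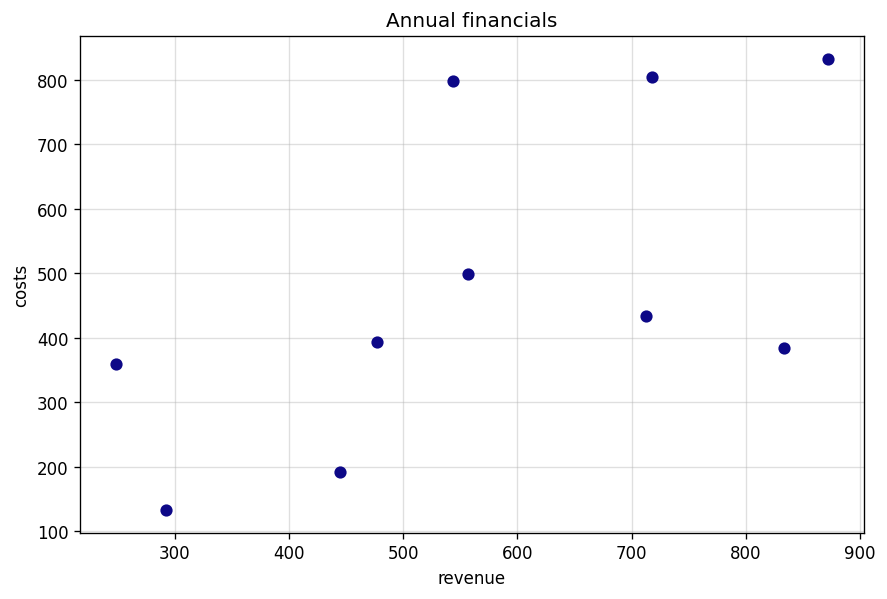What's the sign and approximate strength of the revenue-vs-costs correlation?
Points are positively correlated; moderate (|r| ≈ 0.6).

positive, moderate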